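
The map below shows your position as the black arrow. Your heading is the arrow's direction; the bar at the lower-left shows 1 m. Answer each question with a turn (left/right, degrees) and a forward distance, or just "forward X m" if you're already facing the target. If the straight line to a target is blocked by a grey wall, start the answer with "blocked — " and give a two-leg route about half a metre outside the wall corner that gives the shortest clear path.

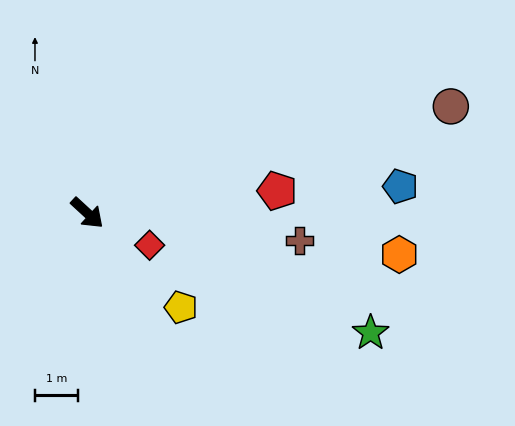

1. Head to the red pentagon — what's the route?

turn left 49°, forward 4.4 m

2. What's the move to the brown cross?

turn left 35°, forward 4.9 m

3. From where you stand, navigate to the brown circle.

turn left 59°, forward 8.7 m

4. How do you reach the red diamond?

turn left 15°, forward 1.6 m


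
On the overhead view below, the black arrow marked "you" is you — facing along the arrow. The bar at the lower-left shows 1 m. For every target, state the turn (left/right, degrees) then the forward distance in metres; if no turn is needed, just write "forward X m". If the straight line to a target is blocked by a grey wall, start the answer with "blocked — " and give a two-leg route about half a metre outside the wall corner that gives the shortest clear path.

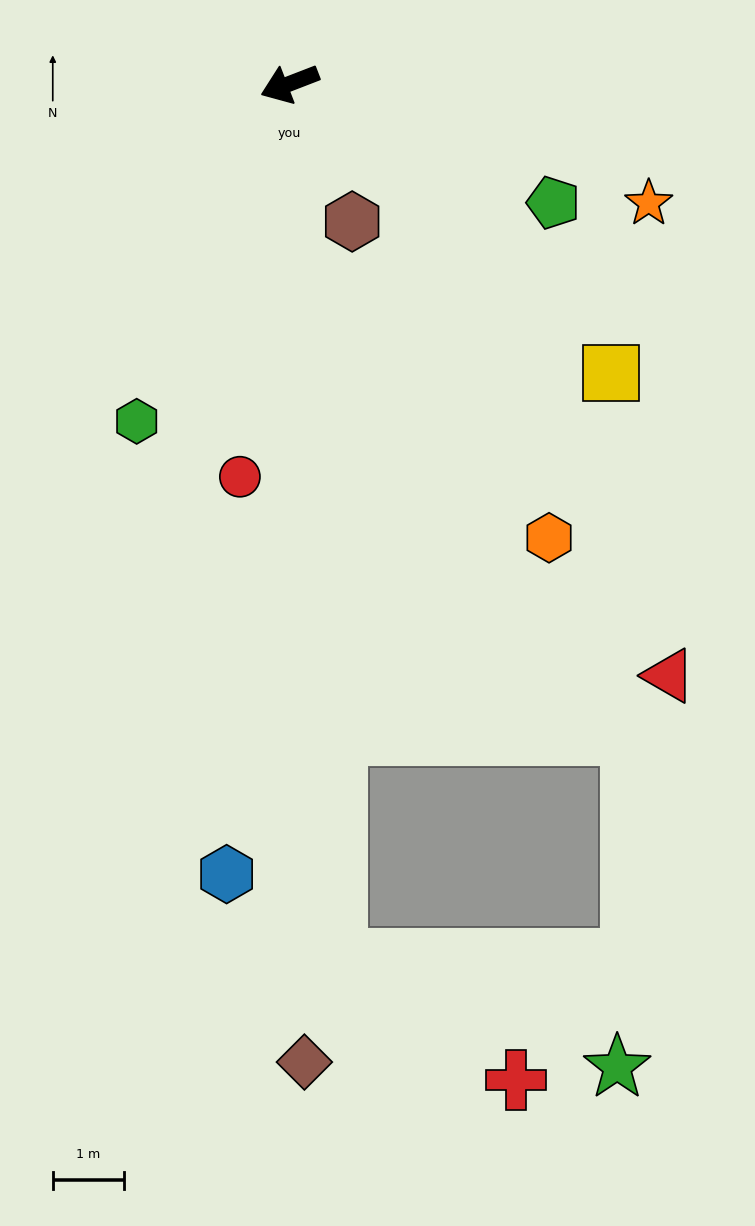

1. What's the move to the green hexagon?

turn left 44°, forward 5.2 m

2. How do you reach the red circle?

turn left 62°, forward 5.6 m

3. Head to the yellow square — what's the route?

turn left 117°, forward 6.1 m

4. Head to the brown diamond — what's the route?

turn left 70°, forward 13.8 m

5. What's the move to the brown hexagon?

turn left 93°, forward 2.1 m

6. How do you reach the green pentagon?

turn left 135°, forward 4.1 m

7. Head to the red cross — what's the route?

blocked — turn left 72°, forward 12.3 m, then turn left 53°, forward 3.0 m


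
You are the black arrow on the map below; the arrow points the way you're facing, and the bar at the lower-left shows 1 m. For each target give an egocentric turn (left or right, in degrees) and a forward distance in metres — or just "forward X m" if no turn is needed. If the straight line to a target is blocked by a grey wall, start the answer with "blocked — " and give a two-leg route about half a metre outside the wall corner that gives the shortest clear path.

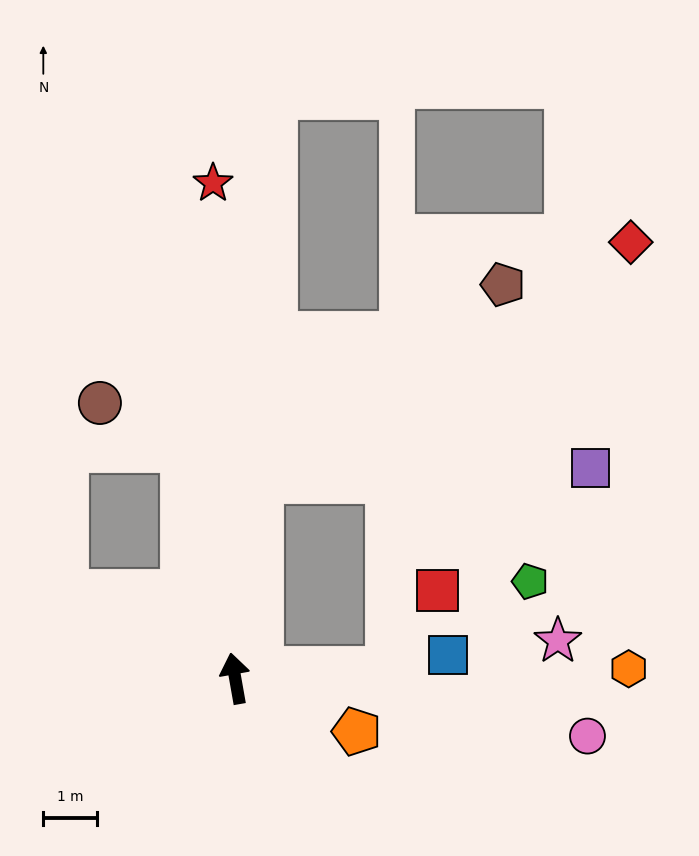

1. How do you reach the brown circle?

blocked — turn left 3°, forward 4.4 m, then turn left 47°, forward 1.8 m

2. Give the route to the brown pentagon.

blocked — turn right 17°, forward 3.7 m, then turn right 44°, forward 5.8 m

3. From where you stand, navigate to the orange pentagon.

turn right 124°, forward 2.5 m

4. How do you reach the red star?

turn right 7°, forward 9.2 m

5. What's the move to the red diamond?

blocked — turn right 17°, forward 3.7 m, then turn right 50°, forward 8.2 m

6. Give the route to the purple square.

blocked — turn right 17°, forward 3.7 m, then turn right 81°, forward 6.1 m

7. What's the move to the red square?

blocked — turn right 97°, forward 2.8 m, then turn left 55°, forward 1.7 m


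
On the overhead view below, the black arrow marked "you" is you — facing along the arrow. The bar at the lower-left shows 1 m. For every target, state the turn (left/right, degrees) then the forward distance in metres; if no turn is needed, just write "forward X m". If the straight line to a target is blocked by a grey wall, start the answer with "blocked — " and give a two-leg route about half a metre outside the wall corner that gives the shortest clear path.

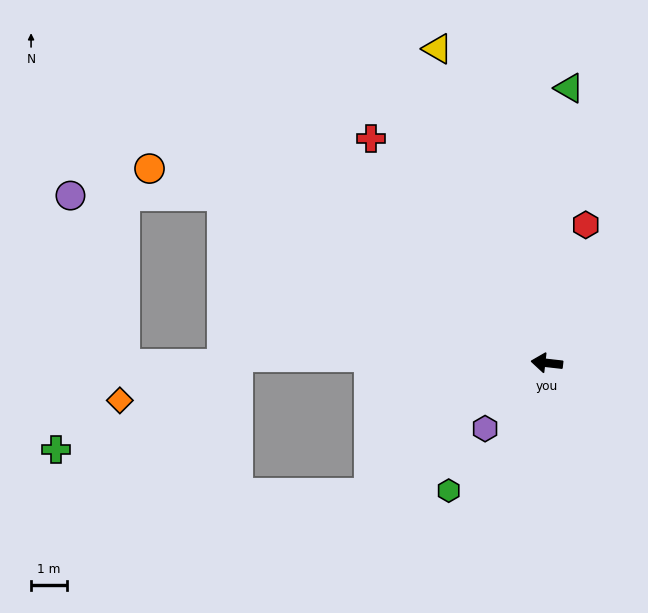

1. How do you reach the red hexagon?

turn right 99°, forward 4.0 m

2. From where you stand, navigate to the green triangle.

turn right 88°, forward 7.8 m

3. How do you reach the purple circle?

blocked — turn right 21°, forward 10.3 m, then turn left 27°, forward 4.3 m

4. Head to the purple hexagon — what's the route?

turn left 53°, forward 2.5 m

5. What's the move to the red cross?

turn right 46°, forward 8.0 m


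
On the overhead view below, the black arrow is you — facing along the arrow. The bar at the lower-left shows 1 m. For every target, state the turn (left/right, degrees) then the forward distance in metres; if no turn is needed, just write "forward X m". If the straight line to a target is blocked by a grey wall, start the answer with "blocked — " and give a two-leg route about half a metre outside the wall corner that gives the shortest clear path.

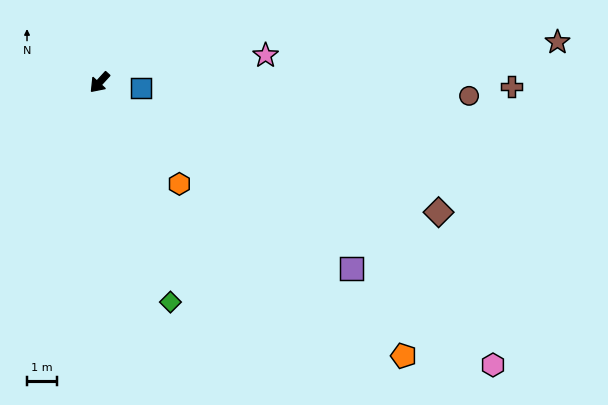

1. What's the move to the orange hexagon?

turn left 81°, forward 4.3 m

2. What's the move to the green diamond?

turn left 60°, forward 7.7 m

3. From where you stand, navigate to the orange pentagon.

turn left 90°, forward 13.6 m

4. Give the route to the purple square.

turn left 96°, forward 10.4 m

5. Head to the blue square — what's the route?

turn left 125°, forward 1.4 m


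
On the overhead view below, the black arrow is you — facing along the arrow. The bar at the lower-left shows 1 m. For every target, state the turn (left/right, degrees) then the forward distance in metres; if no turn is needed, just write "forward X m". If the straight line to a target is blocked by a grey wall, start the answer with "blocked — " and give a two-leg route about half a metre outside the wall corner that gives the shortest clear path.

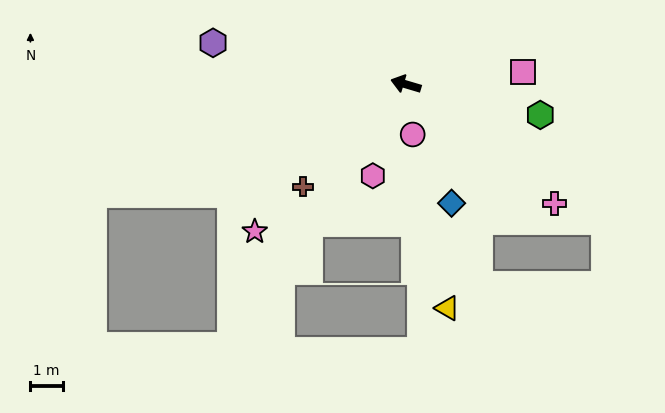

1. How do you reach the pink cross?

turn left 158°, forward 5.9 m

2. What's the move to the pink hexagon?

turn left 87°, forward 3.0 m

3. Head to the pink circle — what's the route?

turn left 114°, forward 1.6 m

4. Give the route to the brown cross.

turn left 61°, forward 4.5 m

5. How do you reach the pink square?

turn right 157°, forward 3.6 m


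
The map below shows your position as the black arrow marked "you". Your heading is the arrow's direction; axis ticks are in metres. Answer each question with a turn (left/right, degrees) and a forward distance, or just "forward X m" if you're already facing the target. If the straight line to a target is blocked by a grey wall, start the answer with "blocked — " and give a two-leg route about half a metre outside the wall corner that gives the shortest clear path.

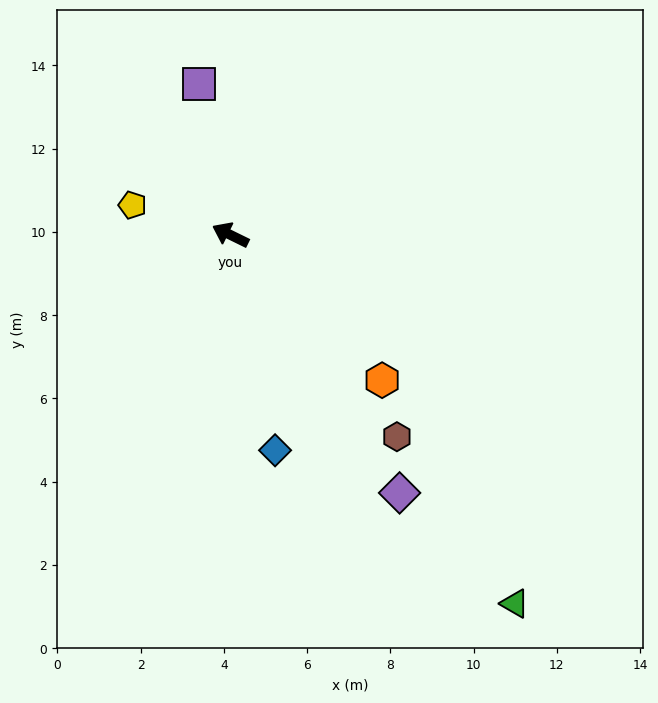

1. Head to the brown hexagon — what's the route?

turn left 156°, forward 6.3 m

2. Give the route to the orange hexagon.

turn left 162°, forward 5.0 m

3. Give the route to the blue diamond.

turn left 128°, forward 5.3 m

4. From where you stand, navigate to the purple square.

turn right 52°, forward 3.7 m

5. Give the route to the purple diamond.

turn left 149°, forward 7.4 m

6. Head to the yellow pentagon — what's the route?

turn left 9°, forward 2.5 m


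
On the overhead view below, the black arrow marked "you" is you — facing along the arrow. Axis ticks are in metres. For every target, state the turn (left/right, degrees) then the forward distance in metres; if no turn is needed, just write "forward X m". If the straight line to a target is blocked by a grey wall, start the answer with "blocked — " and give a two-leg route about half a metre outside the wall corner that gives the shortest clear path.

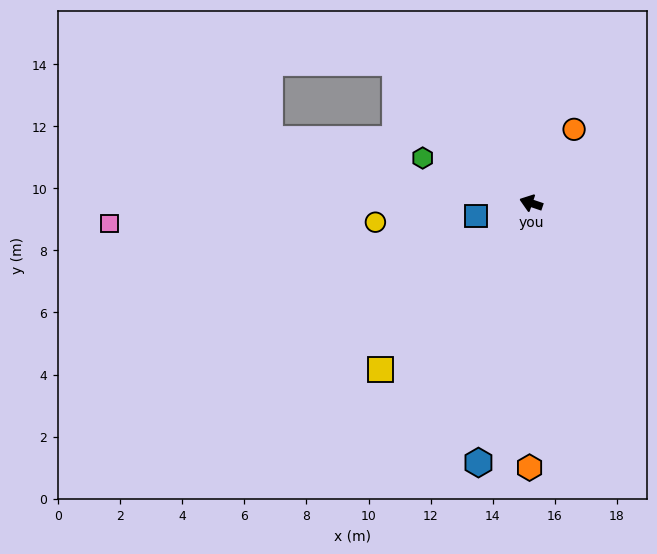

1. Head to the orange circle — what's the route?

turn right 102°, forward 2.7 m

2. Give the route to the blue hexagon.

turn left 97°, forward 8.5 m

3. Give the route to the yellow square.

turn left 67°, forward 7.2 m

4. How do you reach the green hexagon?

turn right 4°, forward 3.8 m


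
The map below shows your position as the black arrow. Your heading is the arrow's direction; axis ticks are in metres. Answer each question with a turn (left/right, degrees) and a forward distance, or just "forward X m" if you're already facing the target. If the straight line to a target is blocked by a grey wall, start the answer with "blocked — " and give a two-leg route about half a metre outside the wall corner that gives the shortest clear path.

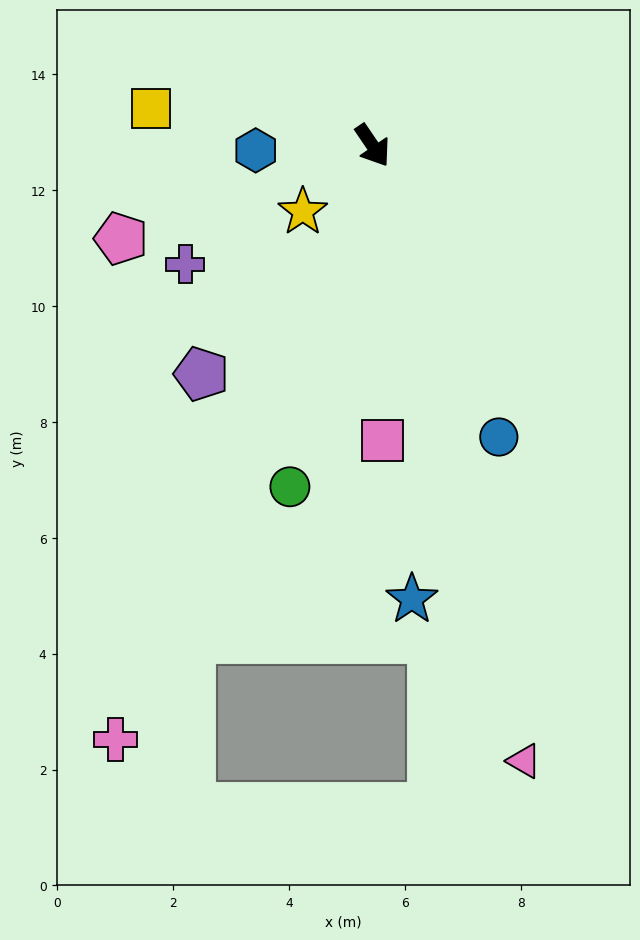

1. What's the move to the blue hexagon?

turn right 122°, forward 2.0 m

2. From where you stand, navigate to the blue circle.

turn right 11°, forward 5.5 m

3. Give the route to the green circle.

turn right 48°, forward 6.1 m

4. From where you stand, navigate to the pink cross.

turn right 58°, forward 11.2 m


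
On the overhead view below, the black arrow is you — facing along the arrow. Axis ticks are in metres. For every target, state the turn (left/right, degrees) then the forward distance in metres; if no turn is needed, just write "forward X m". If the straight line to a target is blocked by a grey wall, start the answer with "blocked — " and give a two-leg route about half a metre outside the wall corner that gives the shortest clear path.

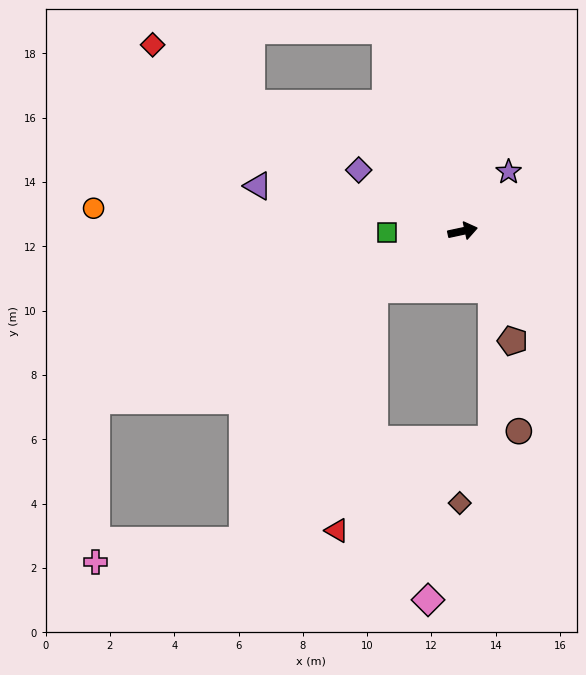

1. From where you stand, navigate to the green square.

turn left 169°, forward 2.3 m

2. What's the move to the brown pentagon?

turn right 78°, forward 3.7 m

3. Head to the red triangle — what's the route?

blocked — turn right 159°, forward 3.3 m, then turn left 48°, forward 7.6 m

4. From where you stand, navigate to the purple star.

turn left 40°, forward 2.3 m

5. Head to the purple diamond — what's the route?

turn left 137°, forward 3.8 m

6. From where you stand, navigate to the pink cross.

blocked — turn right 167°, forward 12.6 m, then turn left 65°, forward 5.0 m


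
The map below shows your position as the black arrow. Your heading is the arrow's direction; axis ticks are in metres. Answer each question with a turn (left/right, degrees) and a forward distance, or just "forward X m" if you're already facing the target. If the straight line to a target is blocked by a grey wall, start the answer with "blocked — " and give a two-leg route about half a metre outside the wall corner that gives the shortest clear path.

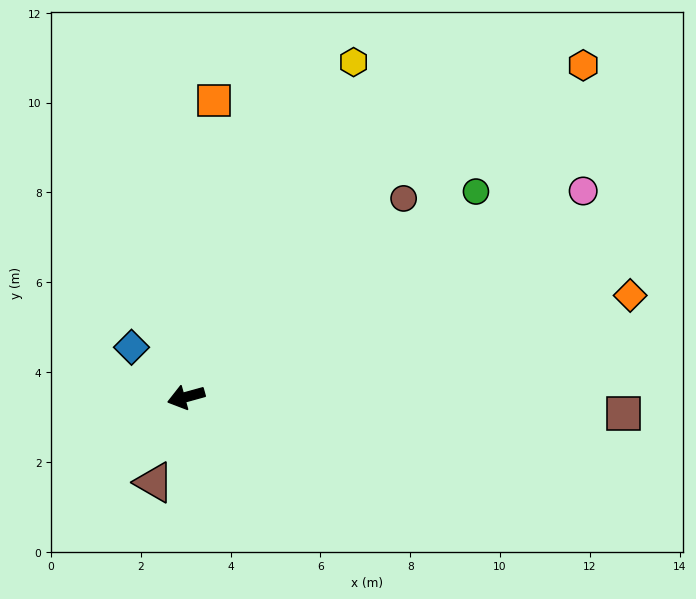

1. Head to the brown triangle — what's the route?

turn left 54°, forward 2.0 m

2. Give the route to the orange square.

turn right 111°, forward 6.6 m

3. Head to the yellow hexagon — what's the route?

turn right 132°, forward 8.3 m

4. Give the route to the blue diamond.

turn right 58°, forward 1.6 m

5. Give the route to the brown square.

turn left 162°, forward 9.7 m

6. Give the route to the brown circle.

turn right 153°, forward 6.6 m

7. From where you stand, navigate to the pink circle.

turn right 168°, forward 10.0 m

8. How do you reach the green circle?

turn right 160°, forward 7.9 m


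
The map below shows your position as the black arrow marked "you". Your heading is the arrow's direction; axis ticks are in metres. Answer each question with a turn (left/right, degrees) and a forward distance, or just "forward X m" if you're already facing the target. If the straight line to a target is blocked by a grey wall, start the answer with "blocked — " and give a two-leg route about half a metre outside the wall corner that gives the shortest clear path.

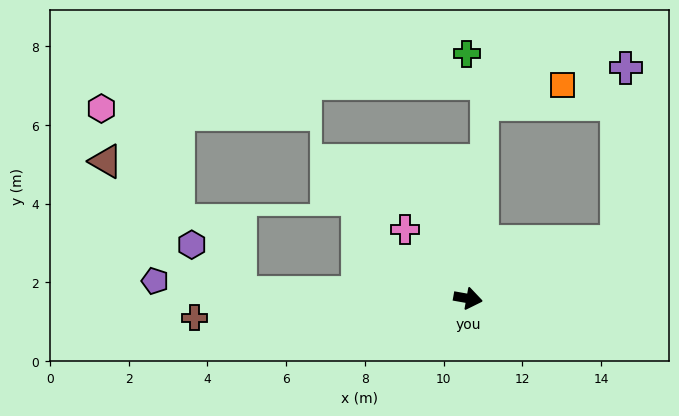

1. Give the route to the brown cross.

turn right 166°, forward 7.0 m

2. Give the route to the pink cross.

turn left 143°, forward 2.4 m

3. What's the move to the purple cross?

blocked — turn left 31°, forward 4.0 m, then turn left 66°, forward 4.4 m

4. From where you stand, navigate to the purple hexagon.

blocked — turn right 171°, forward 5.8 m, then turn right 44°, forward 1.7 m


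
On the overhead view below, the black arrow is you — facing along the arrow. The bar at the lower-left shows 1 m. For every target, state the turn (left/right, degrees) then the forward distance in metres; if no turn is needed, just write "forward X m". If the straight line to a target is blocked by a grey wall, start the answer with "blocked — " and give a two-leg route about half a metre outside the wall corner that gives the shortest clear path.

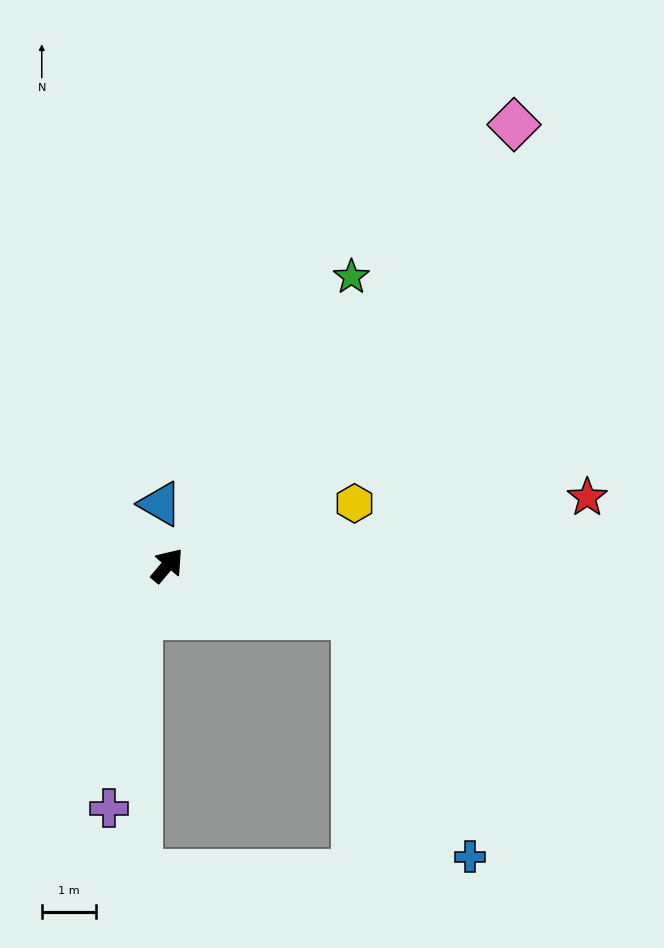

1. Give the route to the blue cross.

blocked — turn right 65°, forward 3.6 m, then turn right 49°, forward 4.9 m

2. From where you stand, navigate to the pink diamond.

turn left 2°, forward 10.3 m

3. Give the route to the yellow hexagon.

turn right 31°, forward 3.6 m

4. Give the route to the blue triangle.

turn left 47°, forward 1.1 m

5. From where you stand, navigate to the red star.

turn right 41°, forward 7.8 m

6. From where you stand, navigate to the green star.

turn left 8°, forward 6.3 m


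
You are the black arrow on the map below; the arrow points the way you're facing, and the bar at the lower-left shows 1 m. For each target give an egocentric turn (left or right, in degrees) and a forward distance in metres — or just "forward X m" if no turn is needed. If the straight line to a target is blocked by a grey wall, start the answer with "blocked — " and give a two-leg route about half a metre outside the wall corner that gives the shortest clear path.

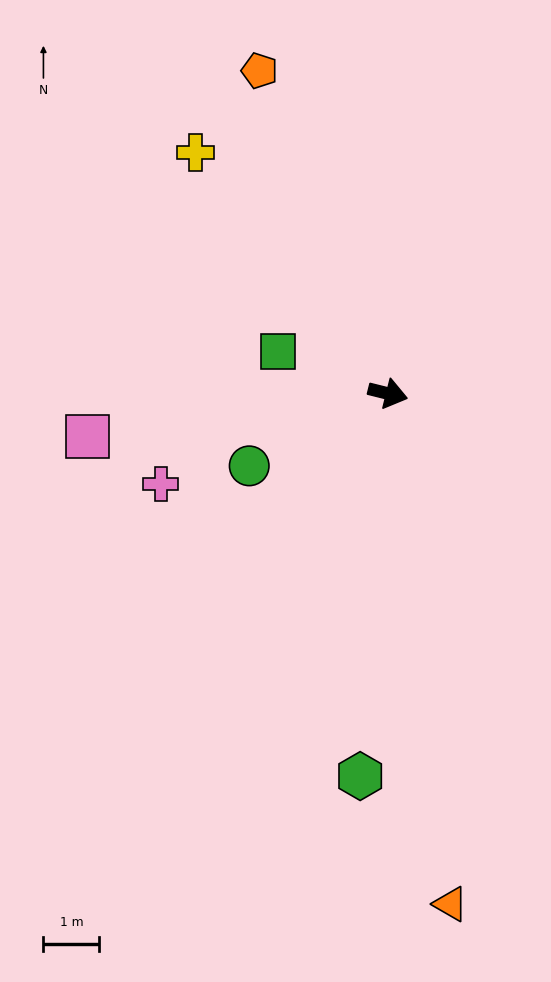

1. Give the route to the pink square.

turn right 158°, forward 5.4 m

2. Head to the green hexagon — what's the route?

turn right 80°, forward 6.8 m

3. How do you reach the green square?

turn left 173°, forward 2.1 m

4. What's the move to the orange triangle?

turn right 69°, forward 9.2 m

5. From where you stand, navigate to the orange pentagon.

turn left 126°, forward 6.2 m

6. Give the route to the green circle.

turn right 138°, forward 2.8 m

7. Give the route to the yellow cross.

turn left 143°, forward 5.5 m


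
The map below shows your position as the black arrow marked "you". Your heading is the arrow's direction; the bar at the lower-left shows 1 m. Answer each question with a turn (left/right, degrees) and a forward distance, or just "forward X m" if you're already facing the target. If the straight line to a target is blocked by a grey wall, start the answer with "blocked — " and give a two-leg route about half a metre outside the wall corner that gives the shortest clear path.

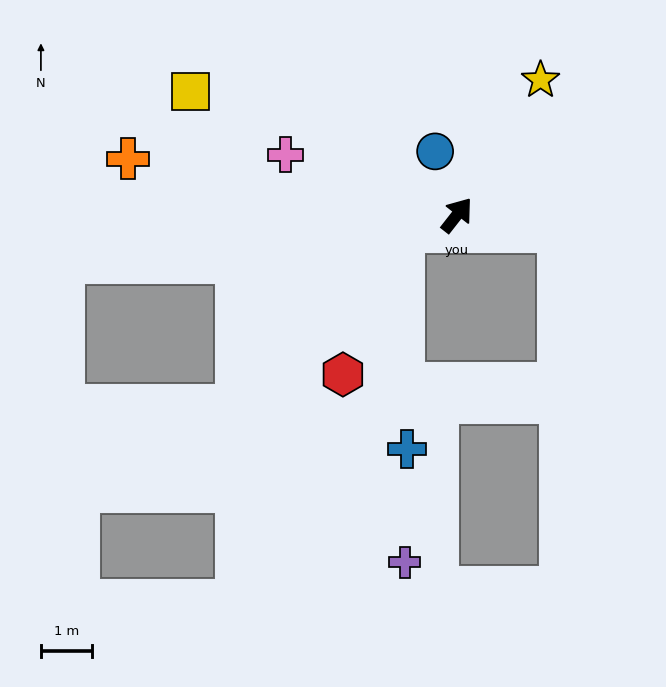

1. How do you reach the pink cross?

turn left 109°, forward 3.6 m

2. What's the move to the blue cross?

blocked — turn left 145°, forward 1.1 m, then turn left 74°, forward 4.3 m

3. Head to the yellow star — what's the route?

turn left 6°, forward 3.1 m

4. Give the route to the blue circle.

turn left 57°, forward 1.3 m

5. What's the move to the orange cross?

turn left 118°, forward 6.6 m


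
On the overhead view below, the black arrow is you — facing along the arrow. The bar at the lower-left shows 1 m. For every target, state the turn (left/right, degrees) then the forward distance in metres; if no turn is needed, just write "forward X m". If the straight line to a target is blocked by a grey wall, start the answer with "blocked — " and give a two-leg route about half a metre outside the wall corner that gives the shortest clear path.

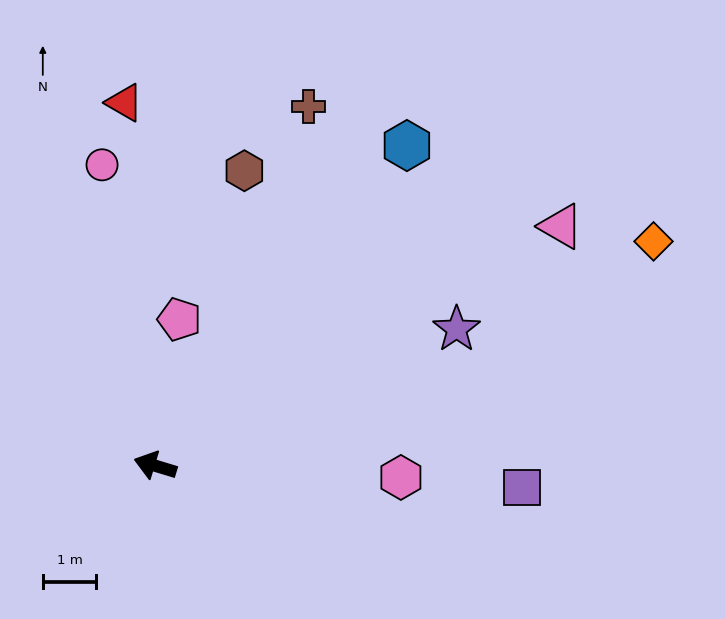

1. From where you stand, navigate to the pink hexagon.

turn right 166°, forward 4.6 m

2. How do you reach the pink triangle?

turn right 133°, forward 8.8 m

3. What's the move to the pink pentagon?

turn right 82°, forward 2.8 m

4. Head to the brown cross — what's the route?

turn right 96°, forward 7.3 m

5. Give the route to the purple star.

turn right 139°, forward 6.2 m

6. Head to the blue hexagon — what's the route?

turn right 111°, forward 7.6 m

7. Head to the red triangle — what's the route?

turn right 68°, forward 6.8 m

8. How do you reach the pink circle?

turn right 63°, forward 5.7 m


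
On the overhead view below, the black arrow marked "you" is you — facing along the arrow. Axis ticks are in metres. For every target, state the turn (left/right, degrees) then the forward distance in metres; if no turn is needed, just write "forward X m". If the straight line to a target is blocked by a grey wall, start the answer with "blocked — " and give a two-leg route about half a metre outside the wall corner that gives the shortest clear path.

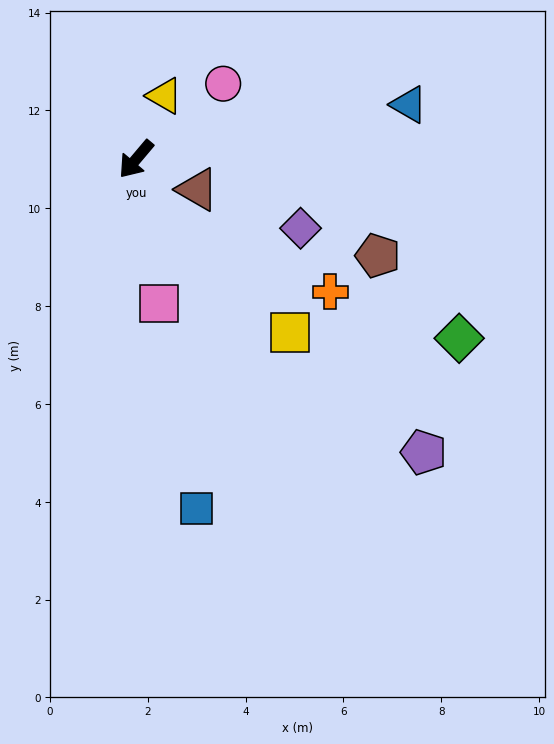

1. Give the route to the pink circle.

turn left 171°, forward 2.4 m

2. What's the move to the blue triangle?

turn left 141°, forward 5.7 m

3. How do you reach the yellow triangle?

turn right 164°, forward 1.4 m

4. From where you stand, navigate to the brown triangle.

turn left 104°, forward 1.4 m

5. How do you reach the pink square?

turn left 49°, forward 3.0 m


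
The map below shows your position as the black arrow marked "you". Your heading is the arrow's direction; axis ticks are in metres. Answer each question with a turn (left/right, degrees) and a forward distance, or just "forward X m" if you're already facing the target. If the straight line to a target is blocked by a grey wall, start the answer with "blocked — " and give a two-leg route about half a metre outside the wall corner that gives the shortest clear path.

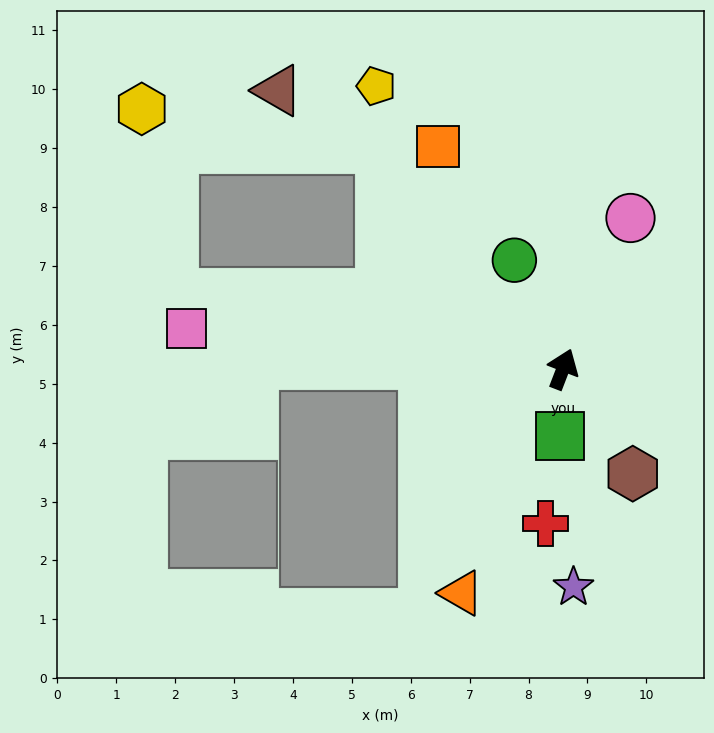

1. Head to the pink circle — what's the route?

turn right 3°, forward 2.8 m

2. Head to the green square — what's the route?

turn right 161°, forward 1.1 m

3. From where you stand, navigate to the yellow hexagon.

blocked — turn left 61°, forward 4.9 m, then turn left 41°, forward 4.1 m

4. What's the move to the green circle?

turn left 45°, forward 2.0 m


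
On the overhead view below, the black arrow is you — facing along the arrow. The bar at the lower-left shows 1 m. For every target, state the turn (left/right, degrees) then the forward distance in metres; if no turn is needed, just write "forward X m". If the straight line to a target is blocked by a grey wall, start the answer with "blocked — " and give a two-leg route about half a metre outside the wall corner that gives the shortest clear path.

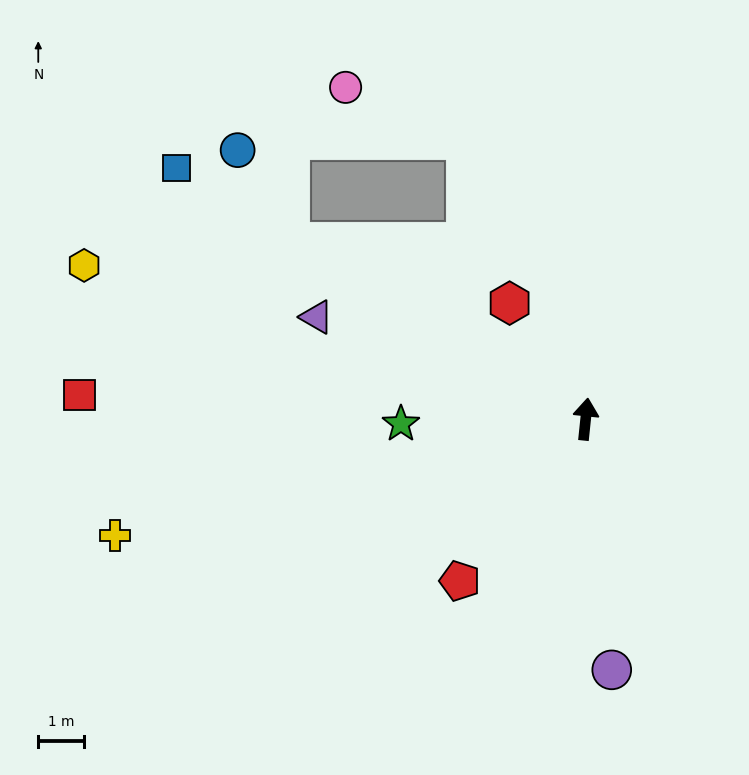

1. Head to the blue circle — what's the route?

blocked — turn left 65°, forward 7.6 m, then turn right 29°, forward 2.3 m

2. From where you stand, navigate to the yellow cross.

turn left 110°, forward 10.6 m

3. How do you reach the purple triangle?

turn left 75°, forward 6.3 m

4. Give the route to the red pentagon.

turn left 148°, forward 4.5 m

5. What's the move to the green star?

turn left 97°, forward 4.1 m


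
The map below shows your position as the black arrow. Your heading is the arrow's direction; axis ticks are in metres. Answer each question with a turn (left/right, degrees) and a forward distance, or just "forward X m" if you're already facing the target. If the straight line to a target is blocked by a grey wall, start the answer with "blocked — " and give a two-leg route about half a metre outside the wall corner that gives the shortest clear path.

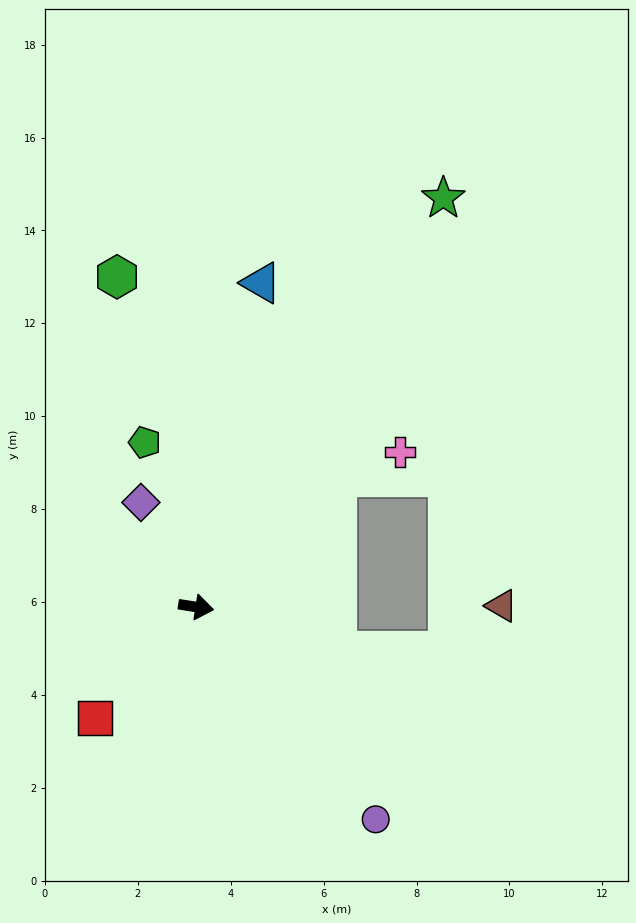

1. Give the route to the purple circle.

turn right 41°, forward 6.0 m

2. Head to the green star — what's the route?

turn left 68°, forward 10.3 m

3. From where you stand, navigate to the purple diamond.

turn left 127°, forward 2.5 m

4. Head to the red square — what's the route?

turn right 123°, forward 3.2 m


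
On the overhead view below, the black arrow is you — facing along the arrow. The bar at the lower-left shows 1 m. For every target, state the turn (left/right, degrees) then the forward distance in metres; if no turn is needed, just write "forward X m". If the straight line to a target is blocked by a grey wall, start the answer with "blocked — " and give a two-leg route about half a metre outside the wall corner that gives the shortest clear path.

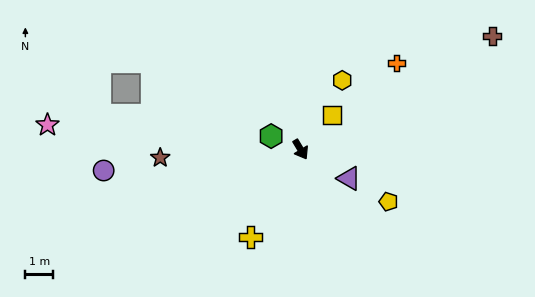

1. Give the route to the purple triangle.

turn left 28°, forward 2.0 m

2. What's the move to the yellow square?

turn left 107°, forward 1.7 m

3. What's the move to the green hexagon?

turn right 145°, forward 1.2 m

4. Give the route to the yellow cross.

turn right 61°, forward 3.7 m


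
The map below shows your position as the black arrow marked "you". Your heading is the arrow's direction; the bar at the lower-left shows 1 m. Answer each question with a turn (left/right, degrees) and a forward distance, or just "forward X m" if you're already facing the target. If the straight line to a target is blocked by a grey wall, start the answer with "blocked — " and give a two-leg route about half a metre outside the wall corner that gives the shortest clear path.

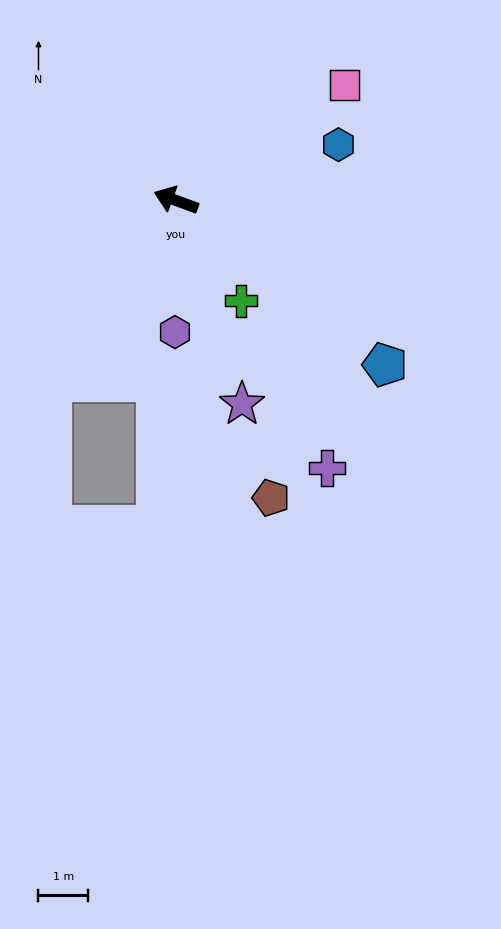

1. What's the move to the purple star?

turn left 128°, forward 4.3 m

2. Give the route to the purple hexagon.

turn left 110°, forward 2.7 m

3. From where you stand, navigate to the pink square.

turn right 125°, forward 4.1 m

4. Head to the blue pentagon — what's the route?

turn left 162°, forward 5.4 m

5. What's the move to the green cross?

turn left 143°, forward 2.4 m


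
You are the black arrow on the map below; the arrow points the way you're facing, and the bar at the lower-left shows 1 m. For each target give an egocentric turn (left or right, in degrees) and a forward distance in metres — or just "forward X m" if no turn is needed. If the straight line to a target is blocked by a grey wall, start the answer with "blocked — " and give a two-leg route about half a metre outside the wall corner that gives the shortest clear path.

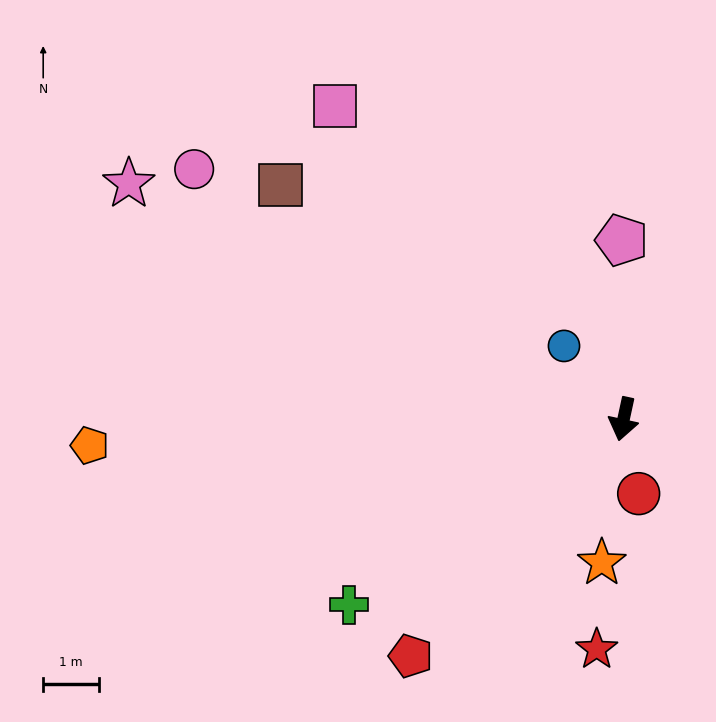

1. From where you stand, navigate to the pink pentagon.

turn right 167°, forward 3.2 m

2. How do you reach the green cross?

turn right 44°, forward 6.0 m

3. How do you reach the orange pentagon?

turn right 75°, forward 9.6 m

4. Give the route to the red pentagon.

turn right 30°, forward 5.7 m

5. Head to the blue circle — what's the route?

turn right 129°, forward 1.7 m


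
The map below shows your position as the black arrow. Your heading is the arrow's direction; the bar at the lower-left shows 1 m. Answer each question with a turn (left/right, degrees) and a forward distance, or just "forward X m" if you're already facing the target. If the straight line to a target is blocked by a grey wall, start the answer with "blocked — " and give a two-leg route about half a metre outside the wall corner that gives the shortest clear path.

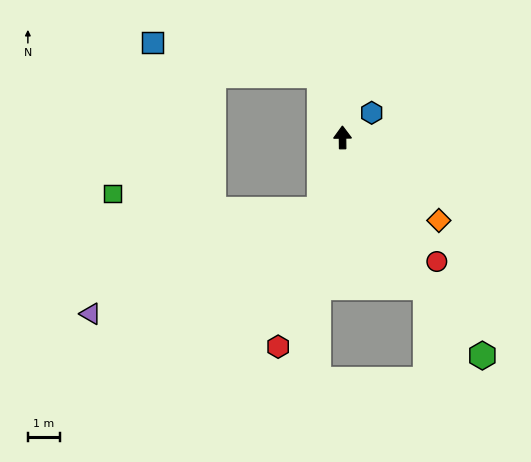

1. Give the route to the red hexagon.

turn left 162°, forward 6.9 m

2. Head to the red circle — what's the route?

turn right 143°, forward 4.9 m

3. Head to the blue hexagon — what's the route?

turn right 50°, forward 1.2 m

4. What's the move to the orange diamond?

turn right 131°, forward 4.0 m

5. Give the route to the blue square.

blocked — turn left 19°, forward 2.1 m, then turn left 60°, forward 5.4 m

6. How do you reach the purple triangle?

blocked — turn left 162°, forward 2.4 m, then turn right 48°, forward 7.9 m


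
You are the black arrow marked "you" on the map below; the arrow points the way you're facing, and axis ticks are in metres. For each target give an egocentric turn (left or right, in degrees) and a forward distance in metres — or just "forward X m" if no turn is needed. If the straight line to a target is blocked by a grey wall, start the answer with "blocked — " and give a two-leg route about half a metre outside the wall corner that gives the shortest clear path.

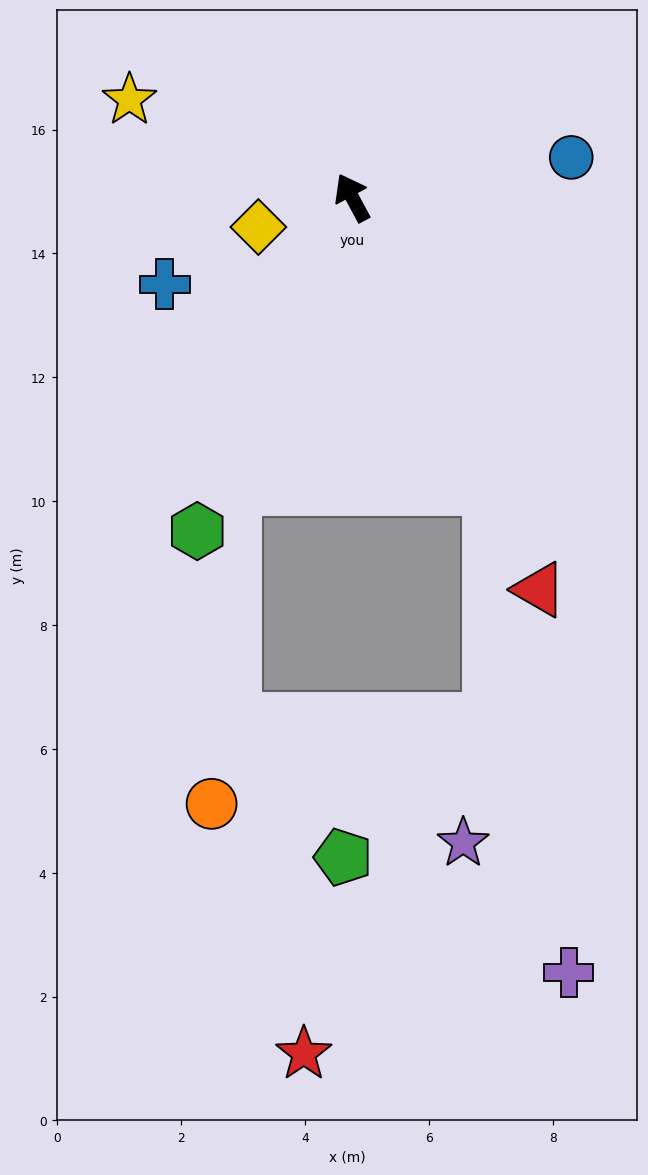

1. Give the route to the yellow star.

turn left 38°, forward 3.9 m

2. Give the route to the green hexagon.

turn left 127°, forward 5.9 m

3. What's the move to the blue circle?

turn right 108°, forward 3.6 m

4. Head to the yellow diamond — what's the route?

turn left 79°, forward 1.6 m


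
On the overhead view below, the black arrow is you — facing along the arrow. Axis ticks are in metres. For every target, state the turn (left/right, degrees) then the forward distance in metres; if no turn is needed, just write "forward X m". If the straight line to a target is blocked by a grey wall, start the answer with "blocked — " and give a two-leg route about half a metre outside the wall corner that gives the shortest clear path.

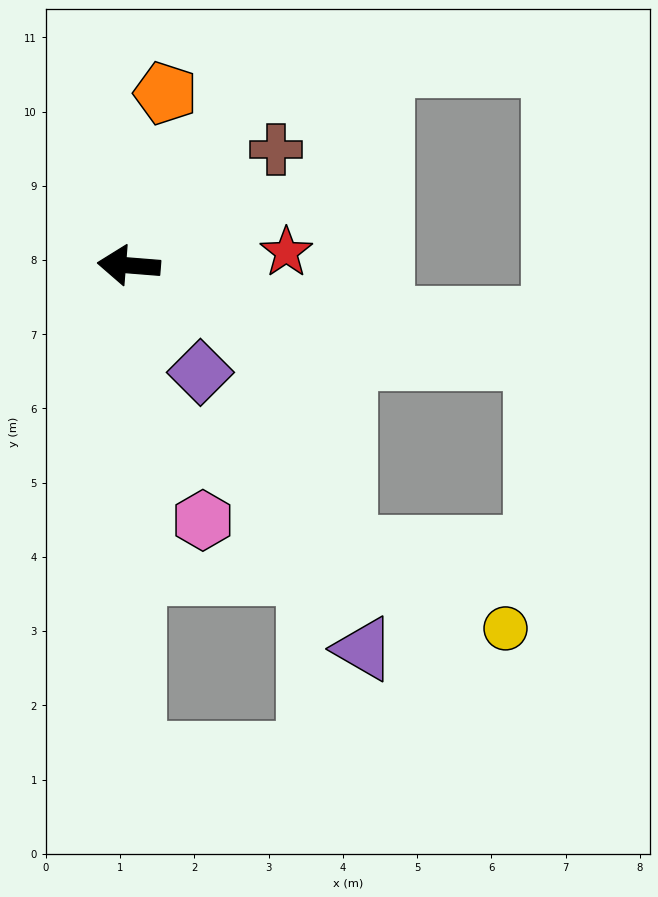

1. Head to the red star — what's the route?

turn right 171°, forward 2.1 m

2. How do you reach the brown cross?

turn right 137°, forward 2.5 m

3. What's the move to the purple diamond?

turn left 128°, forward 1.7 m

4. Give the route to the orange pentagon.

turn right 97°, forward 2.4 m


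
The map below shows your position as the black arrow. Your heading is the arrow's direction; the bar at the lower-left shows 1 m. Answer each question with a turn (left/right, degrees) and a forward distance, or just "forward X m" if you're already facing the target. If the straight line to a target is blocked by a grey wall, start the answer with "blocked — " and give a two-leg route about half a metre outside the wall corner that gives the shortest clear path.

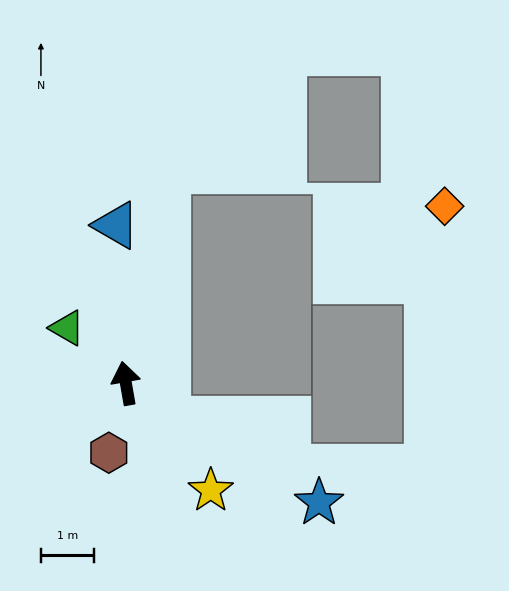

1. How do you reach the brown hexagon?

turn left 156°, forward 1.3 m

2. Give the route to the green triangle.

turn left 37°, forward 1.5 m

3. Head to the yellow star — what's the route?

turn right 152°, forward 2.6 m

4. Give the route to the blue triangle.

turn right 6°, forward 3.0 m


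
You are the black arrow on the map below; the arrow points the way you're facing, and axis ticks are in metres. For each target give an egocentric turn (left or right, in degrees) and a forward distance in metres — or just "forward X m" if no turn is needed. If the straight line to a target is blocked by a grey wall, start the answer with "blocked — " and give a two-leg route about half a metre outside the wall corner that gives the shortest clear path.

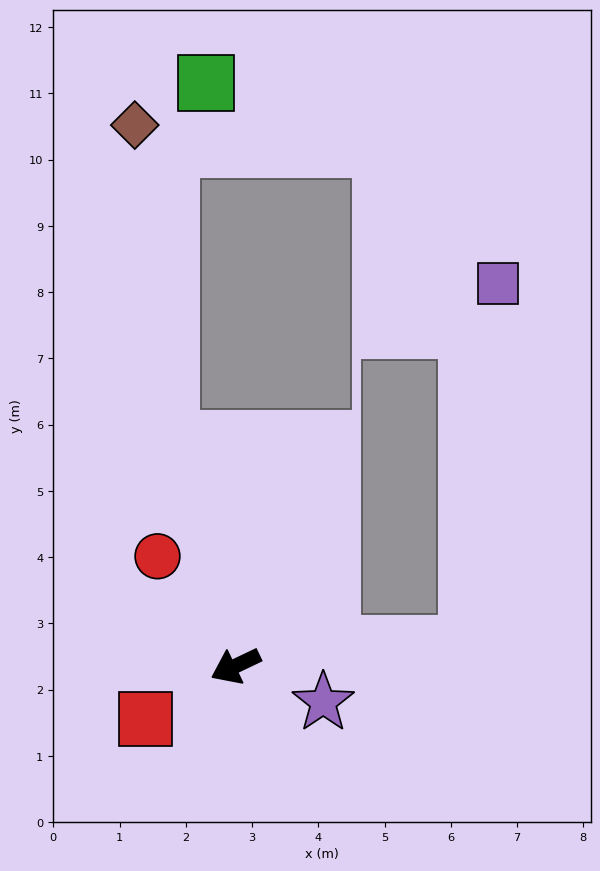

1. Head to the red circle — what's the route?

turn right 80°, forward 2.0 m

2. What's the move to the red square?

turn left 5°, forward 1.6 m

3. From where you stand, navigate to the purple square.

blocked — turn left 160°, forward 3.5 m, then turn left 80°, forward 5.5 m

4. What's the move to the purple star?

turn left 132°, forward 1.4 m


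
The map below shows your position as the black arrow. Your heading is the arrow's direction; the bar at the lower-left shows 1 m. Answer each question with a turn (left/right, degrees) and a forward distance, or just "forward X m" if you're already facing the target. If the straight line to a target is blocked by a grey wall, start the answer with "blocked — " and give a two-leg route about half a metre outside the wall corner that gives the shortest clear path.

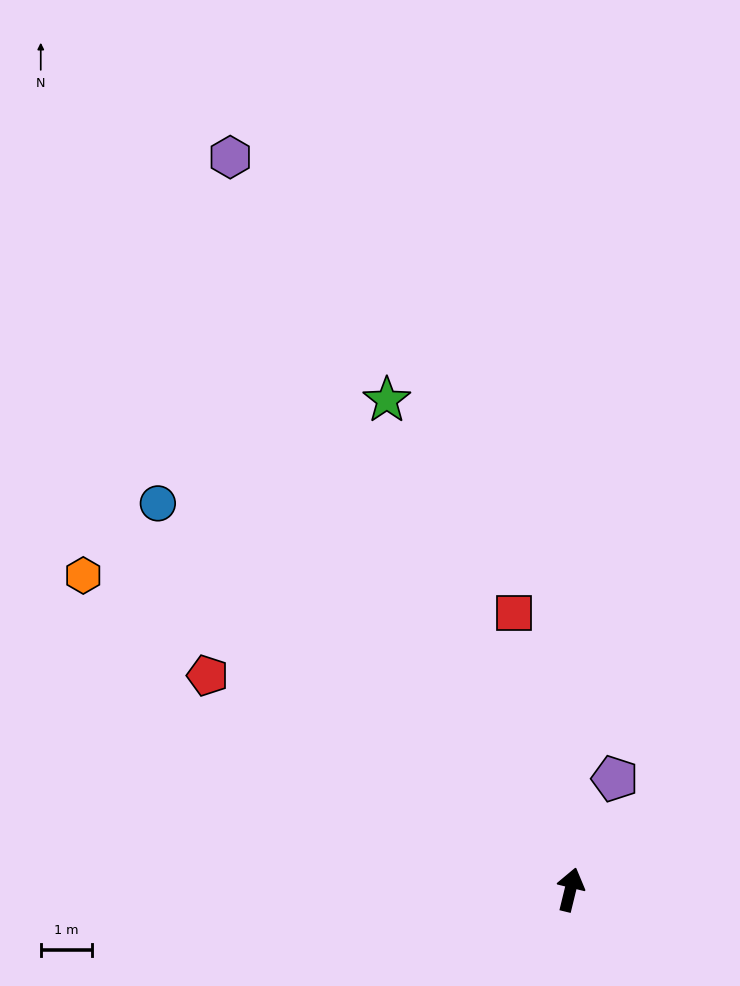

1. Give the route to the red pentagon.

turn left 73°, forward 8.3 m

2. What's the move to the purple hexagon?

turn left 39°, forward 15.9 m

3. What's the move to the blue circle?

turn left 61°, forward 11.1 m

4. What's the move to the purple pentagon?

turn right 8°, forward 2.3 m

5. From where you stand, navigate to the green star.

turn left 34°, forward 10.3 m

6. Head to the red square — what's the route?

turn left 25°, forward 5.6 m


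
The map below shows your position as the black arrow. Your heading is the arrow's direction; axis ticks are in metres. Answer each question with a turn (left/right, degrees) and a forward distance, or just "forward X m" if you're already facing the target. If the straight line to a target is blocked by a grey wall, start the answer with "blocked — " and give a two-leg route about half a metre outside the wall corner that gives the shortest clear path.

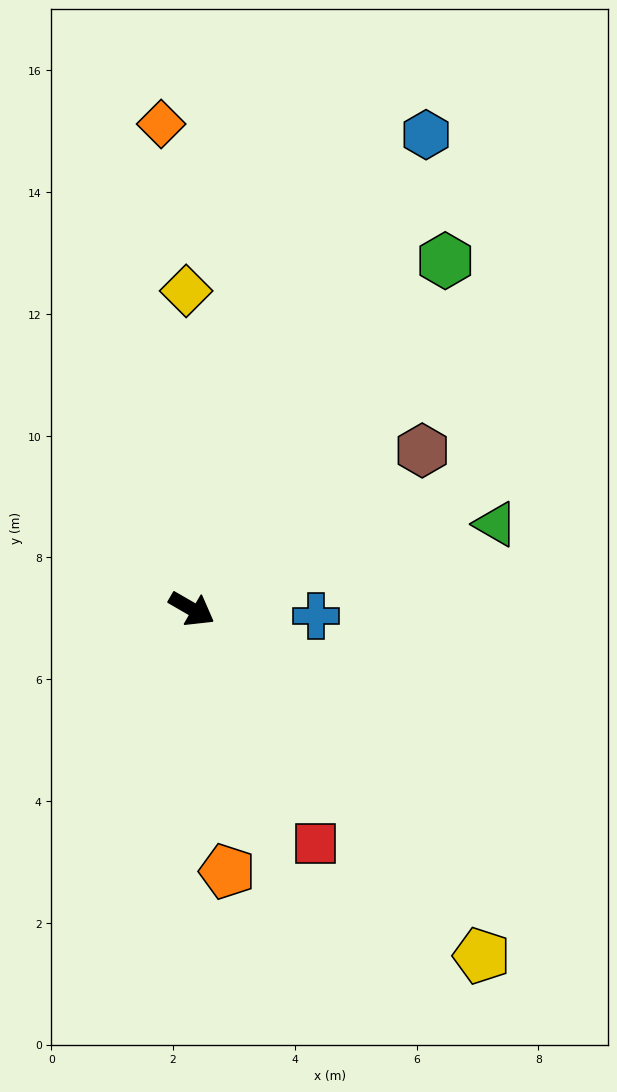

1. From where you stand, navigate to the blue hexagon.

turn left 94°, forward 8.7 m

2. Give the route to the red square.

turn right 32°, forward 4.4 m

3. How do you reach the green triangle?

turn left 46°, forward 5.2 m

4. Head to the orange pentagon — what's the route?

turn right 52°, forward 4.3 m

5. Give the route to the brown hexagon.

turn left 65°, forward 4.6 m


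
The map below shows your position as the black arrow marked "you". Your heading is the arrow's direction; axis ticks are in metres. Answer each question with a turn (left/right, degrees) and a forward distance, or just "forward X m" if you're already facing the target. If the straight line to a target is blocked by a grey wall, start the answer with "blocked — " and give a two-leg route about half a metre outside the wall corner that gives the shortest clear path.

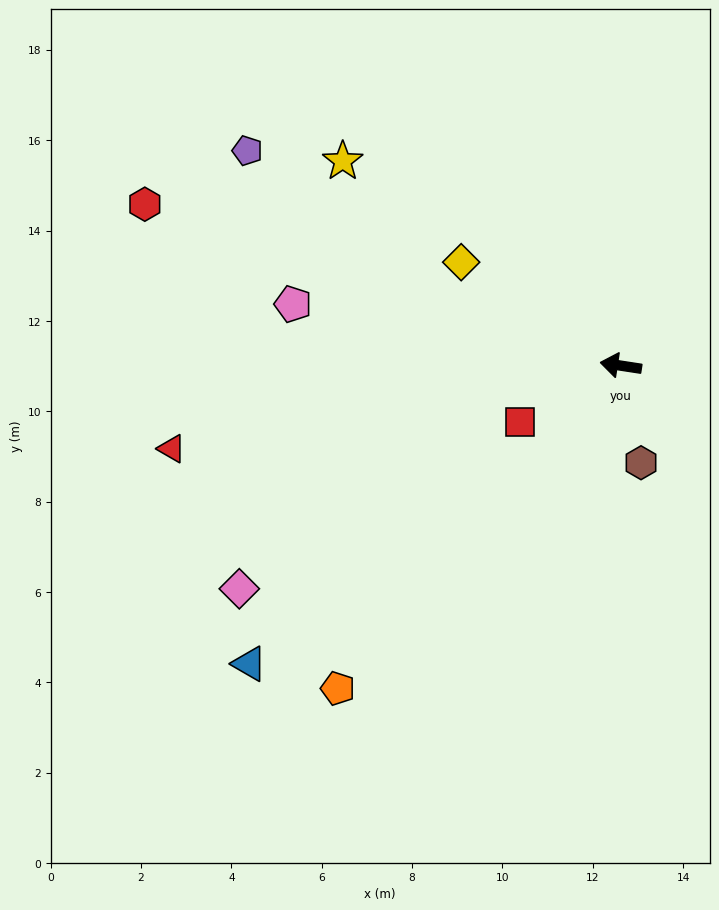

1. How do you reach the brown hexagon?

turn left 110°, forward 2.2 m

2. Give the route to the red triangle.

turn left 19°, forward 10.1 m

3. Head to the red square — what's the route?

turn left 38°, forward 2.5 m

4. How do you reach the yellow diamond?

turn right 24°, forward 4.2 m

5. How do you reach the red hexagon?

turn right 10°, forward 11.1 m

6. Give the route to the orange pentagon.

turn left 57°, forward 9.5 m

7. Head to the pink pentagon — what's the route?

forward 7.4 m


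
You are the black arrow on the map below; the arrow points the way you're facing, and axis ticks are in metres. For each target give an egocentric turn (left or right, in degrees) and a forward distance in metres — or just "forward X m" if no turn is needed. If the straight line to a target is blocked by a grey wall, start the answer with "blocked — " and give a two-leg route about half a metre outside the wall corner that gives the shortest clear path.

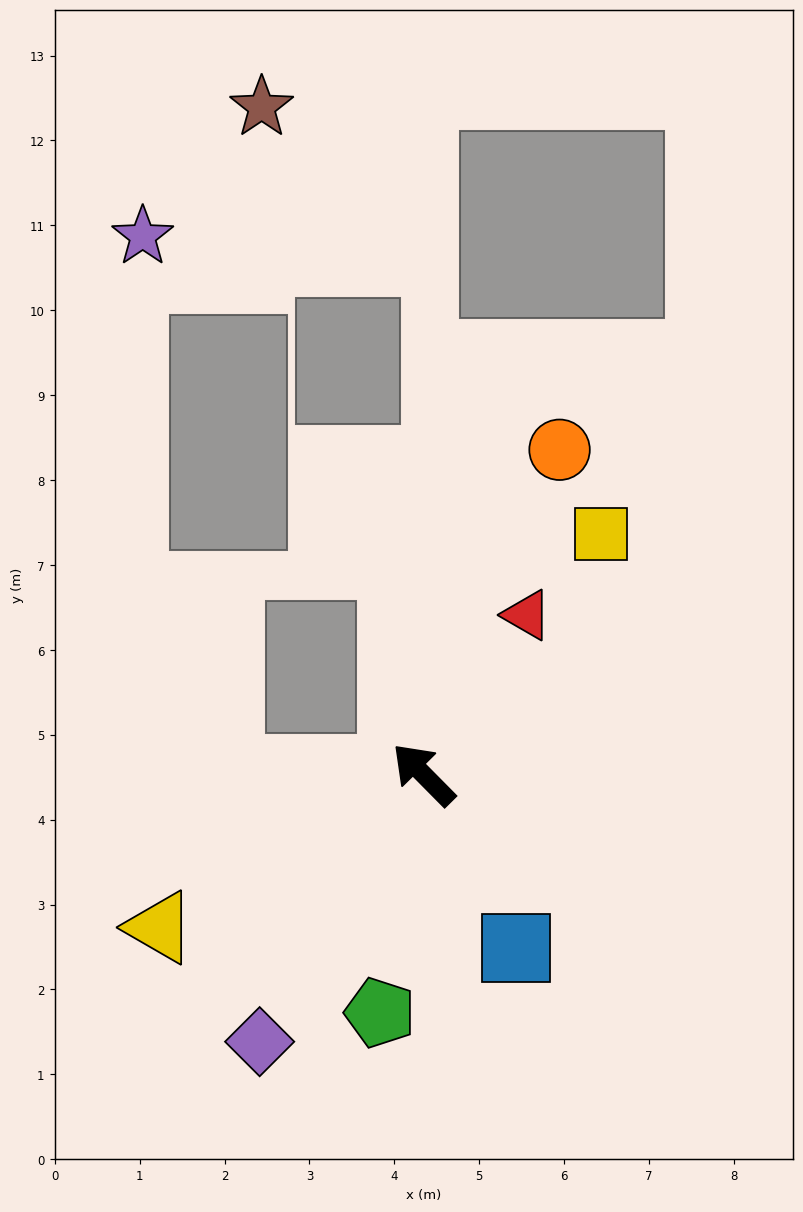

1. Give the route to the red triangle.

turn right 78°, forward 2.2 m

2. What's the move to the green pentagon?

turn left 125°, forward 2.9 m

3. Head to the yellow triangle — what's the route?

turn left 75°, forward 3.6 m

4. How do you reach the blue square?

turn left 163°, forward 2.3 m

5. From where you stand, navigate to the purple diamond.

turn left 104°, forward 3.7 m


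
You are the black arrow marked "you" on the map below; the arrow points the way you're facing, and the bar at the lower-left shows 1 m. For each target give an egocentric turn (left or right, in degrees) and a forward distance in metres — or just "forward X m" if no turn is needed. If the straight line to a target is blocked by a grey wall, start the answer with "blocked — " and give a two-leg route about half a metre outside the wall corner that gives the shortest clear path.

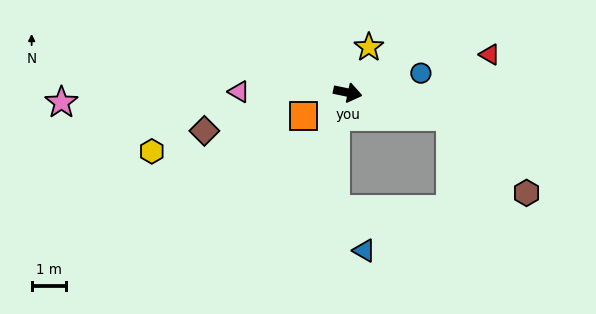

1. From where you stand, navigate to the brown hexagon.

blocked — forward 3.1 m, then turn right 33°, forward 3.1 m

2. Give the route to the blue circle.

turn left 27°, forward 2.2 m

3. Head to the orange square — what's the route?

turn right 140°, forward 1.4 m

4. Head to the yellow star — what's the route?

turn left 77°, forward 1.4 m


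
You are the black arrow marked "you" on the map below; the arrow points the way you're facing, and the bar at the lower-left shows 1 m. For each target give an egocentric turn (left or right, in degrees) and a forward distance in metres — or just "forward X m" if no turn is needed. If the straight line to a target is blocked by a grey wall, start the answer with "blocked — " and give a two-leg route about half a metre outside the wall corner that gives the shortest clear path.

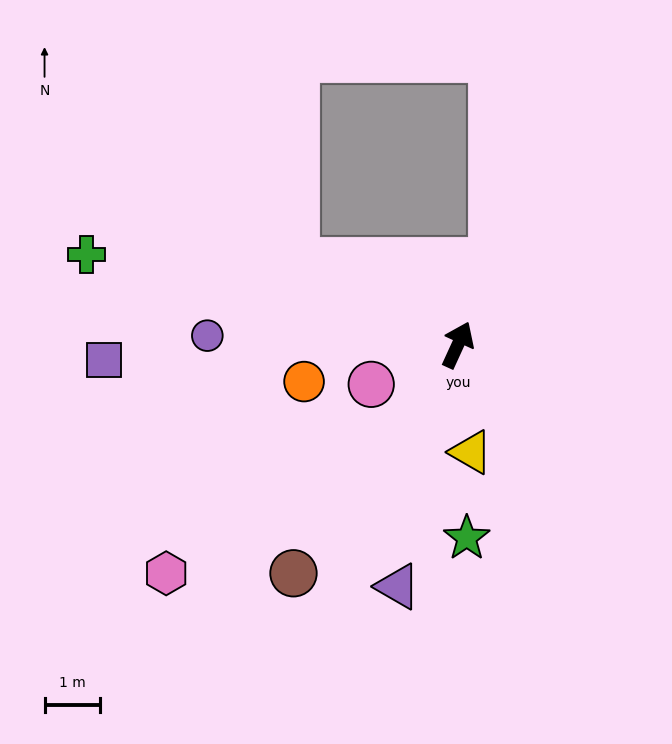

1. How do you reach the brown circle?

turn left 169°, forward 5.1 m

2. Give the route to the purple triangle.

turn right 169°, forward 4.5 m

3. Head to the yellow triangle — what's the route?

turn right 149°, forward 1.9 m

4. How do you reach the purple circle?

turn left 112°, forward 4.5 m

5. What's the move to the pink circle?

turn left 139°, forward 1.7 m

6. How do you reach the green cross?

turn left 101°, forward 6.9 m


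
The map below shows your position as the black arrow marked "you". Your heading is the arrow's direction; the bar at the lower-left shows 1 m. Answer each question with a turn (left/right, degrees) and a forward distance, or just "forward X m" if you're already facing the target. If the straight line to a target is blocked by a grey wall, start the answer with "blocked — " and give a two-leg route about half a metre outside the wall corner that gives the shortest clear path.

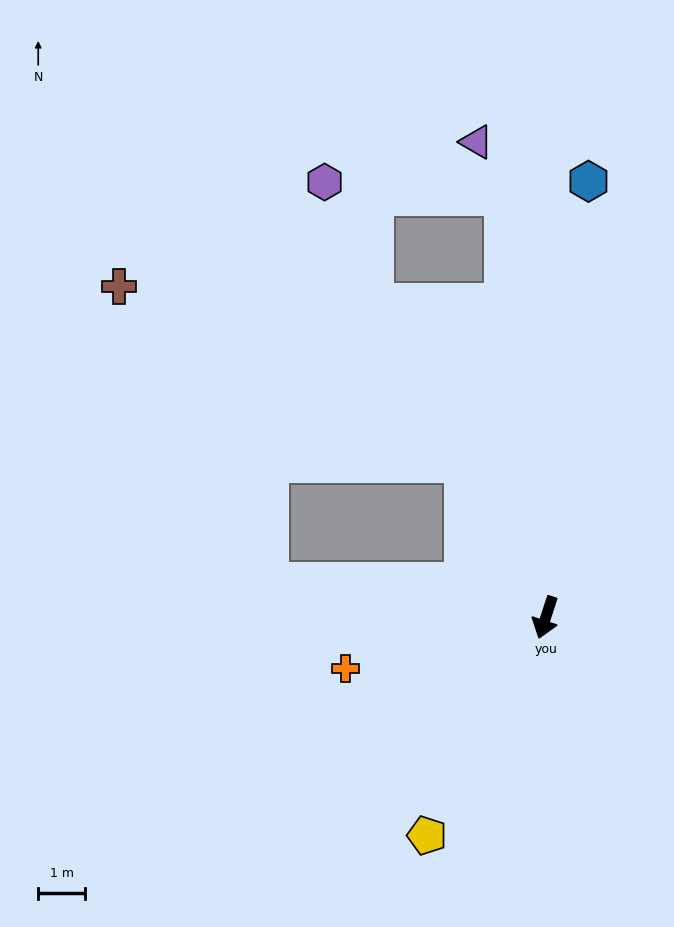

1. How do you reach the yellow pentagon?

turn right 11°, forward 5.3 m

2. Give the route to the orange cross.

turn right 58°, forward 4.4 m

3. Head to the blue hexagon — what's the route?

turn right 168°, forward 9.3 m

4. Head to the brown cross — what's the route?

blocked — turn right 134°, forward 3.7 m, then turn left 35°, forward 8.2 m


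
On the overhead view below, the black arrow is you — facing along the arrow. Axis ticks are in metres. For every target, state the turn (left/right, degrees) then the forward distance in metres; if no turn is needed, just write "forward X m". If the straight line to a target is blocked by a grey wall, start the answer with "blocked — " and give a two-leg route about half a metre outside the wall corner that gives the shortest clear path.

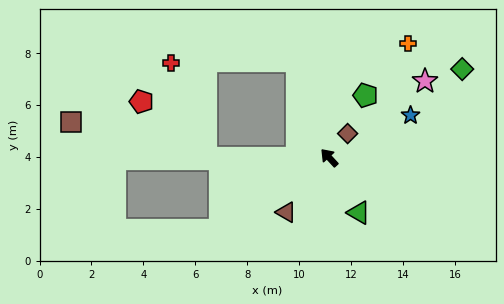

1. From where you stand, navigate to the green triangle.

turn left 166°, forward 2.4 m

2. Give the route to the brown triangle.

turn left 99°, forward 2.7 m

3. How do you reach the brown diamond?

turn right 80°, forward 1.2 m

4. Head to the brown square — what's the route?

blocked — turn left 48°, forward 4.7 m, then turn right 16°, forward 5.4 m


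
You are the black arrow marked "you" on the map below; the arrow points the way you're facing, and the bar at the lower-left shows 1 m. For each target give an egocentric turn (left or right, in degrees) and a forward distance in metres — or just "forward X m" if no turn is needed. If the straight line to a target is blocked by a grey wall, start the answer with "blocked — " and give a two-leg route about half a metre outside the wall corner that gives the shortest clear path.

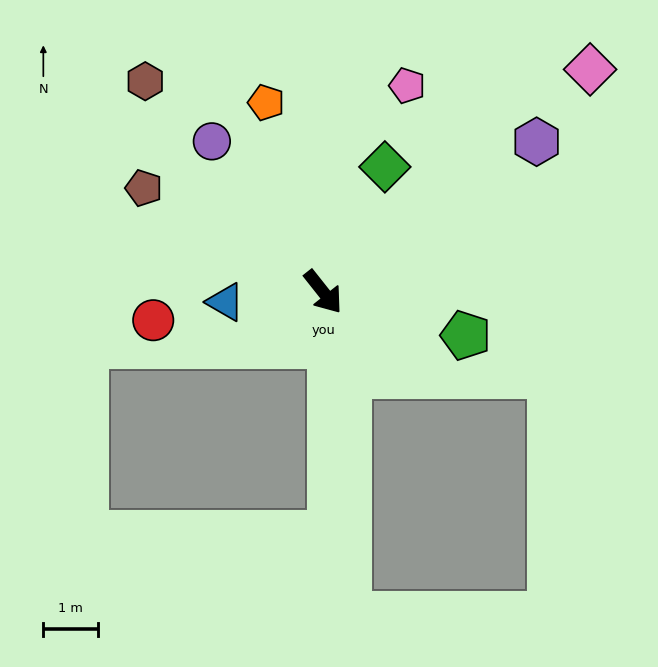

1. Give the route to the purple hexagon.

turn left 87°, forward 4.7 m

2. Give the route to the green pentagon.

turn left 35°, forward 2.7 m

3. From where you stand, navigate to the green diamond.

turn left 115°, forward 2.5 m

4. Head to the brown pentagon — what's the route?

turn right 158°, forward 3.8 m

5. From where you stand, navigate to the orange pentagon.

turn left 158°, forward 3.6 m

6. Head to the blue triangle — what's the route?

turn right 123°, forward 1.8 m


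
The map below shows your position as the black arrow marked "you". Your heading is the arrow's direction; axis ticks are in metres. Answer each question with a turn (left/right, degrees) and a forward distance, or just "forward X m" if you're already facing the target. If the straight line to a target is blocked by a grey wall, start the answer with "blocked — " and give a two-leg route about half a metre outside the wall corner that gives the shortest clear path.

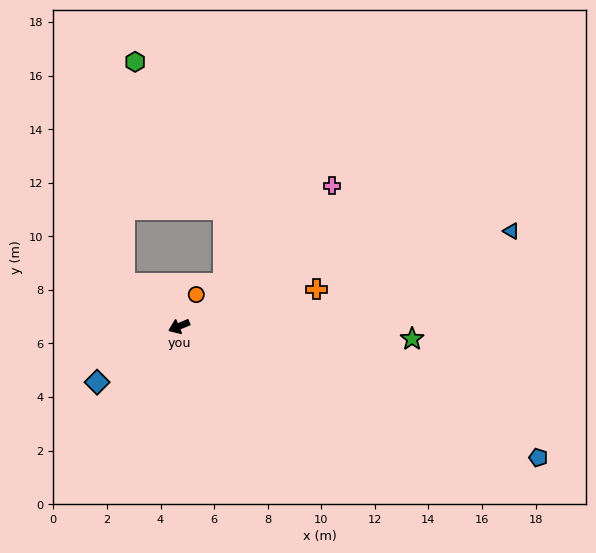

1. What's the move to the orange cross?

turn left 172°, forward 5.3 m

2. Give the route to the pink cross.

turn right 160°, forward 7.8 m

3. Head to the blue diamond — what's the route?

turn left 12°, forward 3.7 m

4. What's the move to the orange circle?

turn right 141°, forward 1.3 m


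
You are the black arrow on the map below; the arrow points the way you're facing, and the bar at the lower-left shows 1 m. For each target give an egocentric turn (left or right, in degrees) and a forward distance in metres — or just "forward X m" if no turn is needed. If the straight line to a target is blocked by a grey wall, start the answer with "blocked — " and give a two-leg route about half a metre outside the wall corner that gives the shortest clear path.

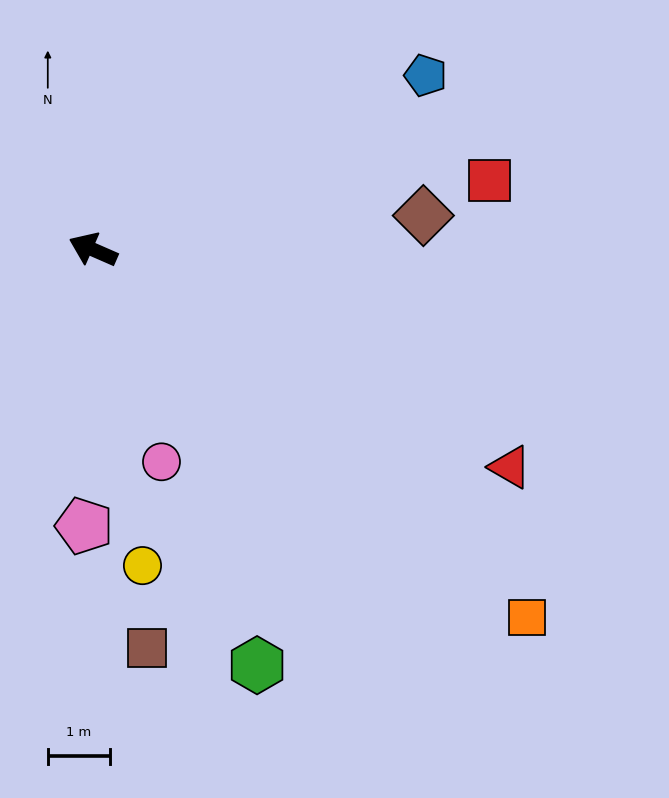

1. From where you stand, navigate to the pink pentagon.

turn left 112°, forward 4.4 m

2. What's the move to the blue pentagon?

turn right 129°, forward 6.0 m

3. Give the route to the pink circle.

turn left 131°, forward 3.6 m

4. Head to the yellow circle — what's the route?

turn left 122°, forward 5.1 m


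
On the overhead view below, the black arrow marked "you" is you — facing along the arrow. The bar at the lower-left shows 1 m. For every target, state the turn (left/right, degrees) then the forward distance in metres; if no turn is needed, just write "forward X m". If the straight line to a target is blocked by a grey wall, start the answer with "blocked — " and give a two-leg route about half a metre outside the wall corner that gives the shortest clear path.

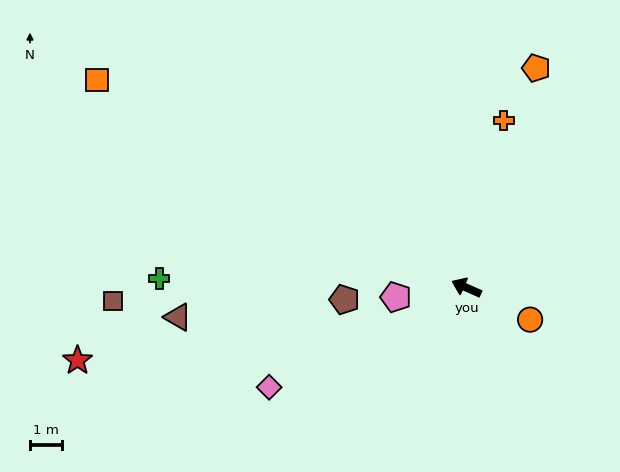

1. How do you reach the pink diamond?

turn left 51°, forward 6.9 m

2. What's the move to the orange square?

turn right 5°, forward 13.2 m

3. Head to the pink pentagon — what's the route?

turn left 31°, forward 2.2 m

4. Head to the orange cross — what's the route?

turn right 79°, forward 5.3 m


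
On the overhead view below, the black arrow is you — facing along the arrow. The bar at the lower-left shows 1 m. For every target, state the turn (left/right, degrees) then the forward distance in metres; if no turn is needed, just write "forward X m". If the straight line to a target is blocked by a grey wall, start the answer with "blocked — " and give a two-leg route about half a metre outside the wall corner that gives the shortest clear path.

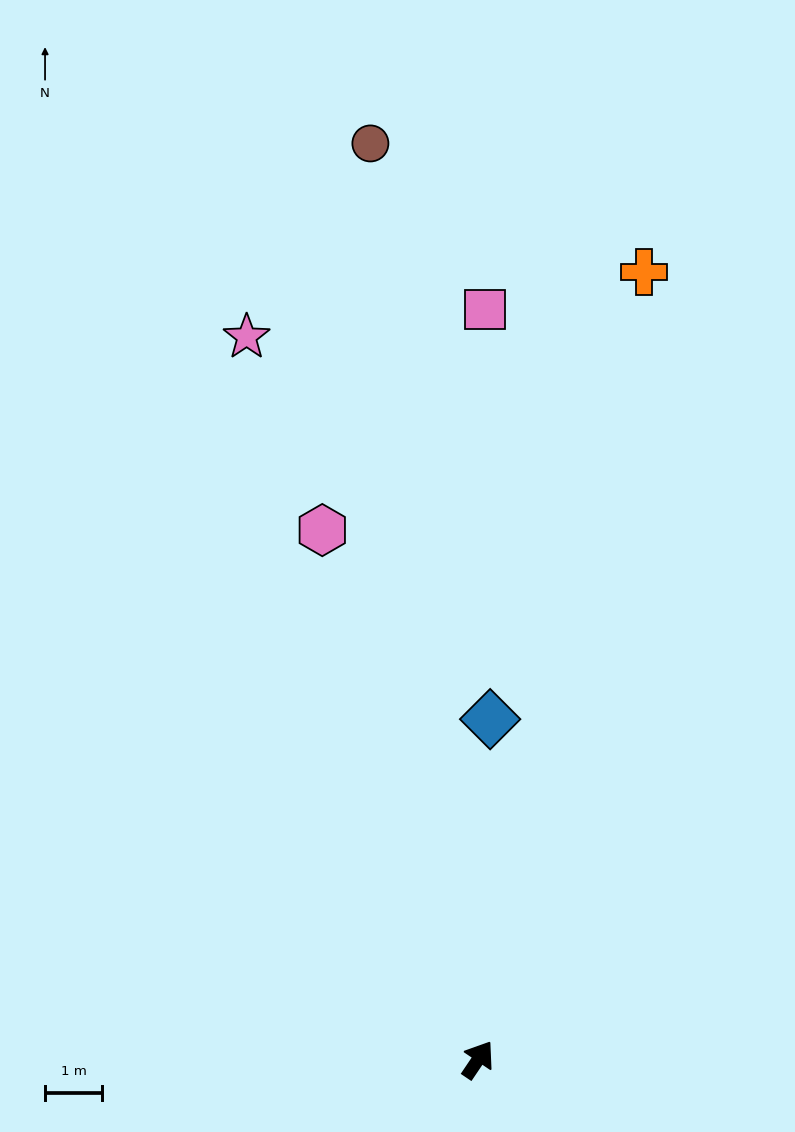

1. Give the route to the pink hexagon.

turn left 50°, forward 9.6 m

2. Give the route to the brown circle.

turn left 41°, forward 16.1 m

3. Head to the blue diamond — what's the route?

turn left 32°, forward 5.9 m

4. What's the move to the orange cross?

turn left 22°, forward 14.0 m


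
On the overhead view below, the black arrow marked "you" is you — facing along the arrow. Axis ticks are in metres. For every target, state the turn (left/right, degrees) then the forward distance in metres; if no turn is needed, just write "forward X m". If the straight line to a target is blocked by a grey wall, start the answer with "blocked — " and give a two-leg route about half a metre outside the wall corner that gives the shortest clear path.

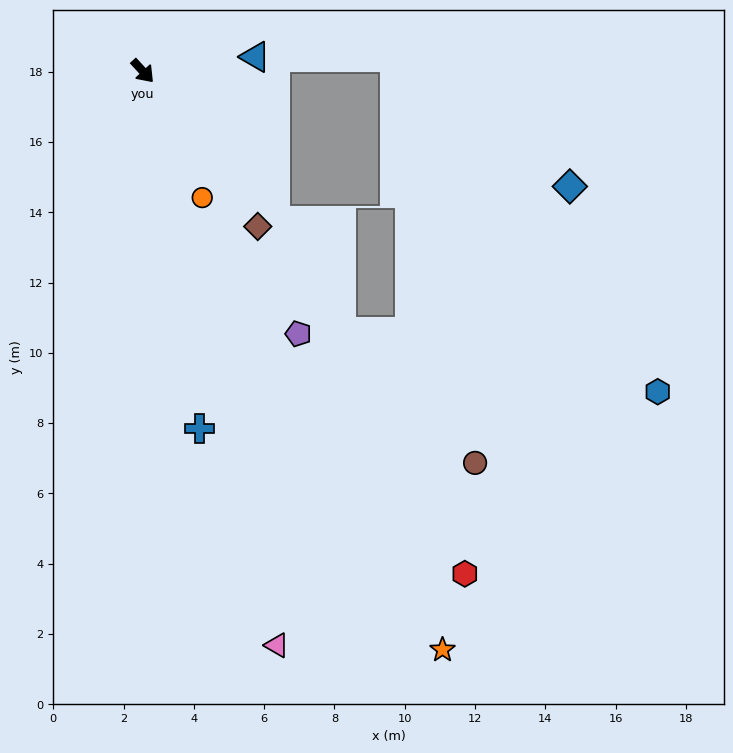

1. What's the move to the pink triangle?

turn right 29°, forward 16.8 m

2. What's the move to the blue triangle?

turn left 55°, forward 3.2 m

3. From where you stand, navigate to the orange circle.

turn right 17°, forward 4.0 m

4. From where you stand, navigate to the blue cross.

turn right 34°, forward 10.3 m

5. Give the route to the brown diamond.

turn right 6°, forward 5.5 m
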